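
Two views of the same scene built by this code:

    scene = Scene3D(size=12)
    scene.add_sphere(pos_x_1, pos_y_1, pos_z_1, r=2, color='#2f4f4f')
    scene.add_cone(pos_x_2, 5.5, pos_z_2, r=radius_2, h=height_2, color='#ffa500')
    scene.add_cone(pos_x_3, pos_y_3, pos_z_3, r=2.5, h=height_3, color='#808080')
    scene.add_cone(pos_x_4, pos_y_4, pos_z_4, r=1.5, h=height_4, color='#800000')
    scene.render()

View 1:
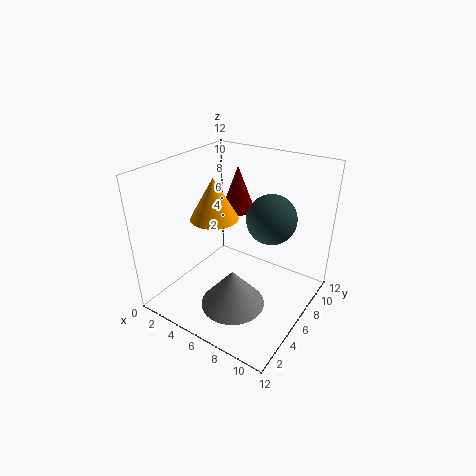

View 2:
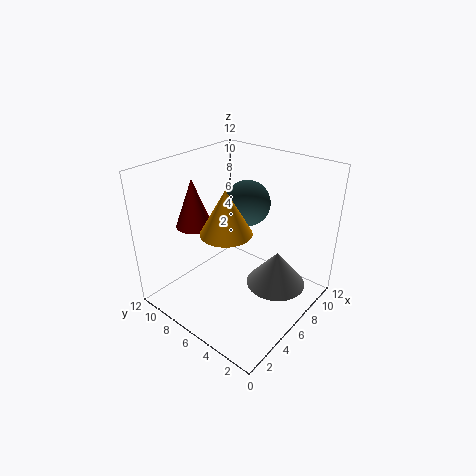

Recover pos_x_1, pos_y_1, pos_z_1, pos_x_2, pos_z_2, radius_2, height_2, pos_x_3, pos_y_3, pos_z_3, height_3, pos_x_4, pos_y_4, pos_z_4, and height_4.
pos_x_1 = 8.5; pos_y_1 = 7; pos_z_1 = 8; pos_x_2 = 4; pos_z_2 = 7.5; radius_2 = 2; height_2 = 3.5; pos_x_3 = 7.5; pos_y_3 = 3; pos_z_3 = 2; height_3 = 3; pos_x_4 = 4; pos_y_4 = 9; pos_z_4 = 7; height_4 = 4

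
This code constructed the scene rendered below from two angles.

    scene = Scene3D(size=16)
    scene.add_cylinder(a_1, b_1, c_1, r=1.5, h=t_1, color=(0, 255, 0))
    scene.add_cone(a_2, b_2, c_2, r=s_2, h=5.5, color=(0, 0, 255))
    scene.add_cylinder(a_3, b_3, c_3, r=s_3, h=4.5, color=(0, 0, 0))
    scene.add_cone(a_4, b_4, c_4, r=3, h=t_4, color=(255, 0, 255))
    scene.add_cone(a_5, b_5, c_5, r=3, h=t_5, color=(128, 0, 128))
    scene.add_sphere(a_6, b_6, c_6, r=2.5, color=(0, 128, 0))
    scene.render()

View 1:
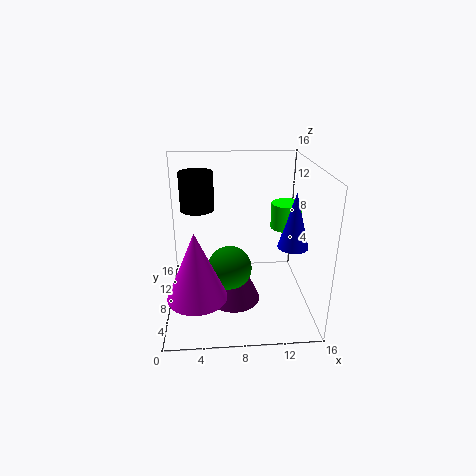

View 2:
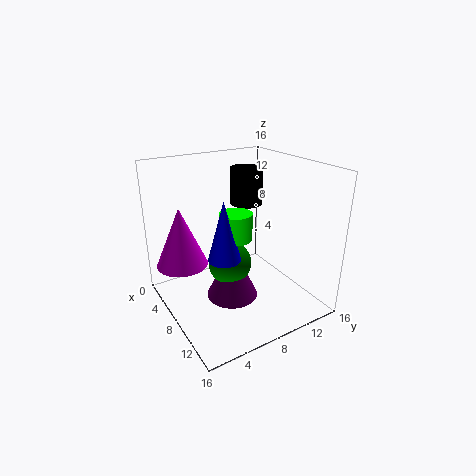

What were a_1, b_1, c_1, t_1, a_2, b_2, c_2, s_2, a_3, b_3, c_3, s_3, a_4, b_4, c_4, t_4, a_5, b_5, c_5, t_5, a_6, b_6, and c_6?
a_1 = 12.5, b_1 = 5, c_1 = 10.5, t_1 = 2.5, a_2 = 13, b_2 = 3.5, c_2 = 9, s_2 = 1.5, a_3 = 3.5, b_3 = 12, c_3 = 10, s_3 = 2, a_4 = 3.5, b_4 = 3, c_4 = 4, t_4 = 7, a_5 = 7.5, b_5 = 7.5, c_5 = 0.5, t_5 = 6.5, a_6 = 7, b_6 = 7.5, c_6 = 4.5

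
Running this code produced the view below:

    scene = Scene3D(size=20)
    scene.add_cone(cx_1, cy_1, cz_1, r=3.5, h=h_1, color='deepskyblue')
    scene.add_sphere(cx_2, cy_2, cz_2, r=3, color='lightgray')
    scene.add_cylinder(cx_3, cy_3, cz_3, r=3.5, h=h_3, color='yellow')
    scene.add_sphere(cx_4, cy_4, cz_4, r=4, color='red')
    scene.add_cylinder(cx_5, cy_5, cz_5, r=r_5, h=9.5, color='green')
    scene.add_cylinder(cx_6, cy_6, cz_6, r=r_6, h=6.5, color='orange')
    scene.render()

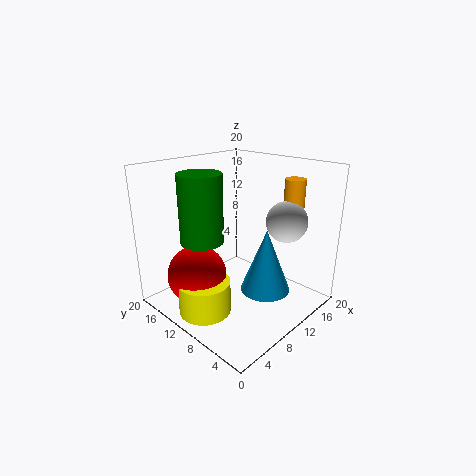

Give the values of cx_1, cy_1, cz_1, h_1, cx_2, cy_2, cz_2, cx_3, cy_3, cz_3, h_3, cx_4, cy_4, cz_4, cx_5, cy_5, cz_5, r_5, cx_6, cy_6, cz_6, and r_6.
cx_1 = 12, cy_1 = 6.5, cz_1 = 2.5, h_1 = 9, cx_2 = 16.5, cy_2 = 6.5, cz_2 = 11.5, cx_3 = 4, cy_3 = 10.5, cz_3 = 1, h_3 = 4.5, cx_4 = 4.5, cy_4 = 12.5, cz_4 = 5.5, cx_5 = 6.5, cy_5 = 13.5, cz_5 = 9.5, r_5 = 3, cx_6 = 18, cy_6 = 6.5, cz_6 = 11, r_6 = 1.5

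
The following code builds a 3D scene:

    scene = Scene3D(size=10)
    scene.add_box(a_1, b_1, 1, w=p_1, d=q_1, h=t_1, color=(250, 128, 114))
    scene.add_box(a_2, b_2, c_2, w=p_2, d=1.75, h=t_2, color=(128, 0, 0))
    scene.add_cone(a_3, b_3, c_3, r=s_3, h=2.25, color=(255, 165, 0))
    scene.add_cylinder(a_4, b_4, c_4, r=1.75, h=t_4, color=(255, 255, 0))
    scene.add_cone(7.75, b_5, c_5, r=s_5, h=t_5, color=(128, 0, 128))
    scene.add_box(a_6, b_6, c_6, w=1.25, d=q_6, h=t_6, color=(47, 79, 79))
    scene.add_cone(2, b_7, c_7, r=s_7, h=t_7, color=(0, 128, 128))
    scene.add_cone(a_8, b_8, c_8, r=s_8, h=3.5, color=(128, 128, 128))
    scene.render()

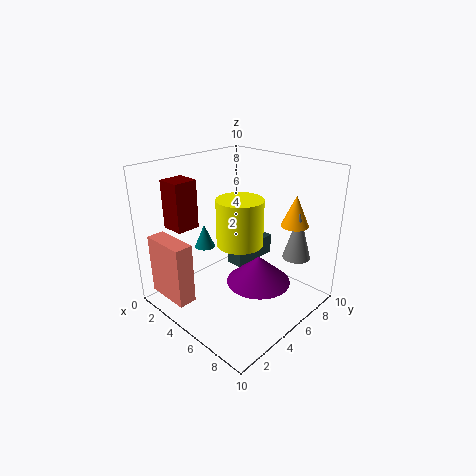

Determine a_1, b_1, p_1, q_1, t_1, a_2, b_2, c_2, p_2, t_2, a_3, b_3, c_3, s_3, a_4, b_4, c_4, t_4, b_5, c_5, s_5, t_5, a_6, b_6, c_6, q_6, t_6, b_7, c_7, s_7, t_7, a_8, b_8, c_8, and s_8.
a_1 = 0.75, b_1 = 0.5, p_1 = 3.25, q_1 = 1.25, t_1 = 4.25, a_2 = 0.25, b_2 = 2.25, c_2 = 5.25, p_2 = 1.75, t_2 = 3.5, a_3 = 7.25, b_3 = 8.5, c_3 = 5.5, s_3 = 1, a_4 = 4, b_4 = 6.25, c_4 = 3.75, t_4 = 3.5, b_5 = 4, c_5 = 3.25, s_5 = 2, t_5 = 1.75, a_6 = 3.75, b_6 = 5.25, c_6 = 2.5, q_6 = 3.5, t_6 = 1.5, b_7 = 4.5, c_7 = 3.5, s_7 = 0.75, t_7 = 1.75, a_8 = 7.75, b_8 = 8.25, c_8 = 3.25, s_8 = 1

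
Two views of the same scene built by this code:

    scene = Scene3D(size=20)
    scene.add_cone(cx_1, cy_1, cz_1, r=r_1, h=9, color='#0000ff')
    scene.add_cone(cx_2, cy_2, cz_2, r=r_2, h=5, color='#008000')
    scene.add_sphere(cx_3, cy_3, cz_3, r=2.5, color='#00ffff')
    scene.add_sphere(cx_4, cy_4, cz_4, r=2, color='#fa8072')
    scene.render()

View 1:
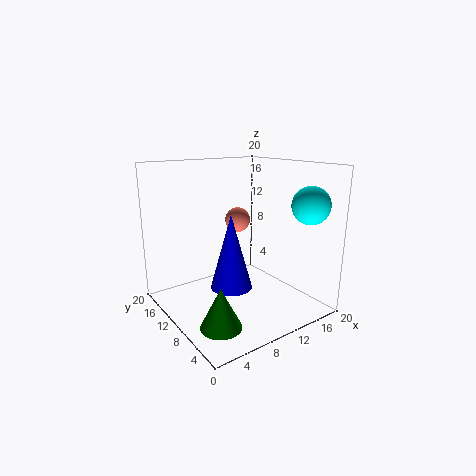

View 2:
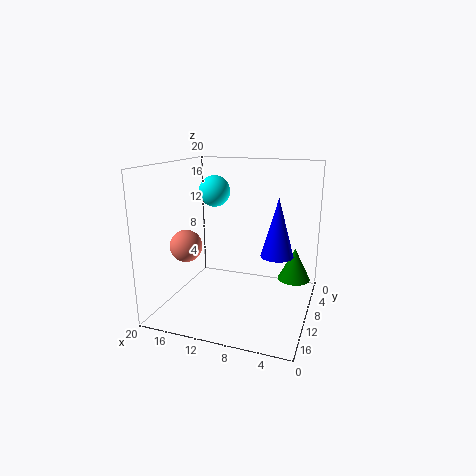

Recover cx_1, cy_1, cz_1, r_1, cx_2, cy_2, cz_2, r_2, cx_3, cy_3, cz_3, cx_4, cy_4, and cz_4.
cx_1 = 5.5; cy_1 = 5; cz_1 = 6; r_1 = 2.5; cx_2 = 3; cy_2 = 3.5; cz_2 = 2; r_2 = 2.5; cx_3 = 16.5; cy_3 = 3; cz_3 = 15; cx_4 = 14.5; cy_4 = 16.5; cz_4 = 10.5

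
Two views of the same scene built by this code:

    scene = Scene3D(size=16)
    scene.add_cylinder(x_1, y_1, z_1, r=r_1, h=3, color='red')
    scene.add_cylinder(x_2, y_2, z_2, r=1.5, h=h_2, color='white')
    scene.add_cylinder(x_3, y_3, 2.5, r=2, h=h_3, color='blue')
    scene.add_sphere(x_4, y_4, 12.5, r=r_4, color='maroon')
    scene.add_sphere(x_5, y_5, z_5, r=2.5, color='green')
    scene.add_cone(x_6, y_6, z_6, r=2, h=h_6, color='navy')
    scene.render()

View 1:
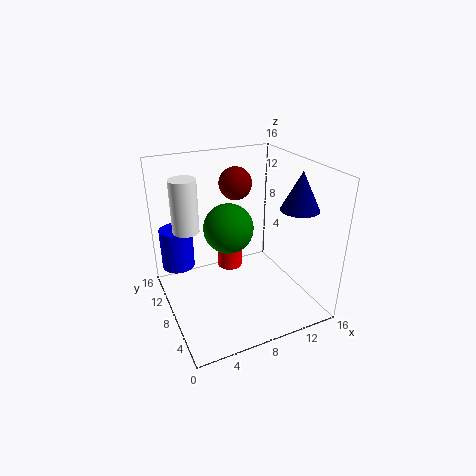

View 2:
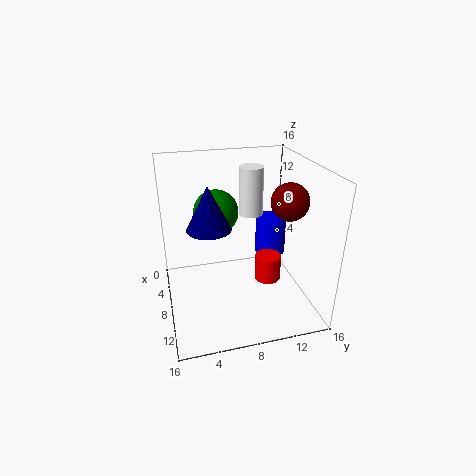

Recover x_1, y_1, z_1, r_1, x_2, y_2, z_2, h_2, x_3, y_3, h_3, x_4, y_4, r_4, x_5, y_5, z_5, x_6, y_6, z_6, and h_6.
x_1 = 8.5; y_1 = 11.5; z_1 = 2.5; r_1 = 1.5; x_2 = 3; y_2 = 11; z_2 = 8.5; h_2 = 6; x_3 = 2.5; y_3 = 14; h_3 = 5; x_4 = 10; y_4 = 13; r_4 = 2; x_5 = 6; y_5 = 6; z_5 = 10.5; x_6 = 13; y_6 = 4; z_6 = 12; h_6 = 4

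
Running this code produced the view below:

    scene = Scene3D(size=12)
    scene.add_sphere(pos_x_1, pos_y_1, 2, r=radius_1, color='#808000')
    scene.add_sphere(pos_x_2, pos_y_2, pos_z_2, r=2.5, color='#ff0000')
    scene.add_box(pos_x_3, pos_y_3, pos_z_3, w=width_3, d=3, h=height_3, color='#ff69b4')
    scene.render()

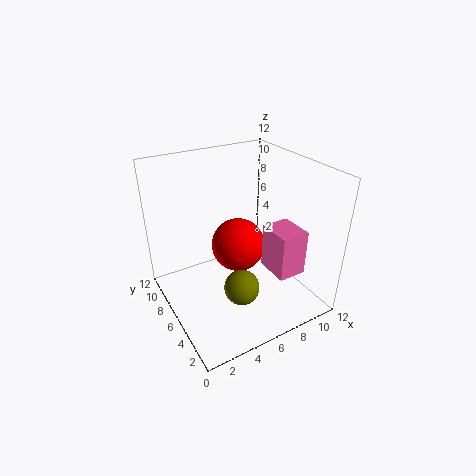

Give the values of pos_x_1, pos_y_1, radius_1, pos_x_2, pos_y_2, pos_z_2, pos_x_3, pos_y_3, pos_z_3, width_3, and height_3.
pos_x_1 = 5.5, pos_y_1 = 4.5, radius_1 = 1.5, pos_x_2 = 7.5, pos_y_2 = 8.5, pos_z_2 = 3.5, pos_x_3 = 8.5, pos_y_3 = 3, pos_z_3 = 2.5, width_3 = 2.5, height_3 = 4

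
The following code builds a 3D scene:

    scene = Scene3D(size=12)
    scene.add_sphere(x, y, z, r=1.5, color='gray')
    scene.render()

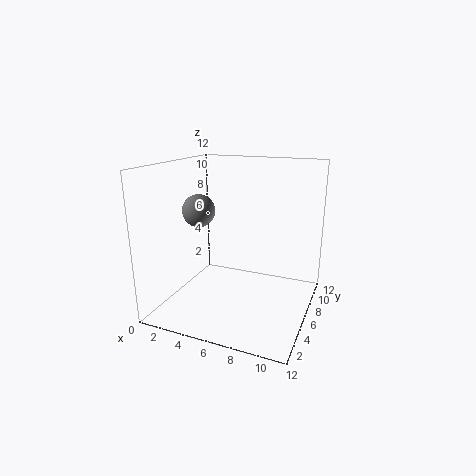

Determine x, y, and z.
x = 1.5; y = 7.5; z = 7.5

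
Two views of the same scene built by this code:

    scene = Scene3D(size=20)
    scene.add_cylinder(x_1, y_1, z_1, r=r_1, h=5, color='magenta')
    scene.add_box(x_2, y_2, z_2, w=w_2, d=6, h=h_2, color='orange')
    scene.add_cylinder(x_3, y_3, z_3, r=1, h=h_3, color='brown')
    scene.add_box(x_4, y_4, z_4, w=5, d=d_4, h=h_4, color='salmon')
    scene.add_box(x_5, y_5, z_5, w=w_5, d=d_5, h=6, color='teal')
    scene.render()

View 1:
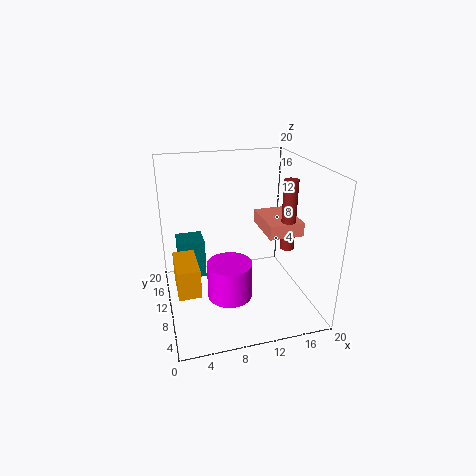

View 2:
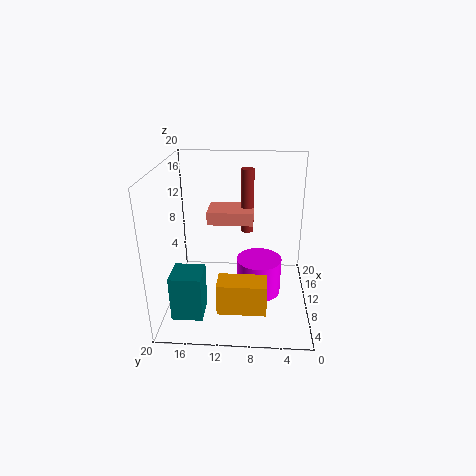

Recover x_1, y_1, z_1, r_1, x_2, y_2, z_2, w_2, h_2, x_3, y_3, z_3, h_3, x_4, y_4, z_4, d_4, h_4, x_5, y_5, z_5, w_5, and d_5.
x_1 = 8; y_1 = 7; z_1 = 3; r_1 = 3; x_2 = 1; y_2 = 6; z_2 = 4; w_2 = 3; h_2 = 4; x_3 = 17; y_3 = 9; z_3 = 8; h_3 = 10; x_4 = 14; y_4 = 8; z_4 = 10; d_4 = 7; h_4 = 2; x_5 = 2; y_5 = 14; z_5 = 2; w_5 = 4; d_5 = 4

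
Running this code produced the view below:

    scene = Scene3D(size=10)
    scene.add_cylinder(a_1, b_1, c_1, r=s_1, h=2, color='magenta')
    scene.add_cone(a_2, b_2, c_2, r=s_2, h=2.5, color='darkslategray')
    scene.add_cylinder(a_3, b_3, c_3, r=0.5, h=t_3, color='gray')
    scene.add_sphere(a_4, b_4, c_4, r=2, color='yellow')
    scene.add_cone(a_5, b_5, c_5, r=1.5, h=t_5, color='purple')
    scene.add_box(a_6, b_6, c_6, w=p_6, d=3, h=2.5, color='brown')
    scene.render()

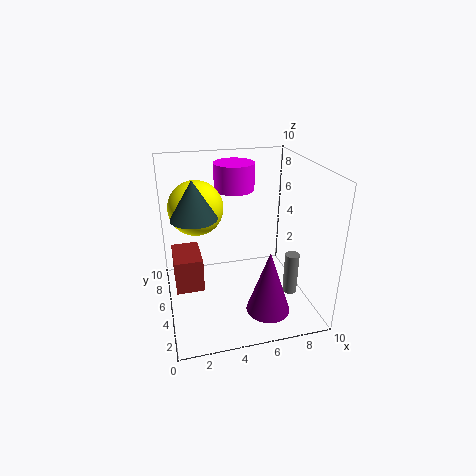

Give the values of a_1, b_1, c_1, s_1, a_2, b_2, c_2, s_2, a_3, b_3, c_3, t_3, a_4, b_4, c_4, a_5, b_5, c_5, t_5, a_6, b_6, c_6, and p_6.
a_1 = 5.5; b_1 = 8; c_1 = 7.5; s_1 = 1.5; a_2 = 2; b_2 = 4.5; c_2 = 7; s_2 = 1.5; a_3 = 8.5; b_3 = 3.5; c_3 = 1; t_3 = 3; a_4 = 2.5; b_4 = 7.5; c_4 = 6.5; a_5 = 6.5; b_5 = 2.5; c_5 = 0.5; t_5 = 4.5; a_6 = 0.5; b_6 = 5; c_6 = 1; p_6 = 2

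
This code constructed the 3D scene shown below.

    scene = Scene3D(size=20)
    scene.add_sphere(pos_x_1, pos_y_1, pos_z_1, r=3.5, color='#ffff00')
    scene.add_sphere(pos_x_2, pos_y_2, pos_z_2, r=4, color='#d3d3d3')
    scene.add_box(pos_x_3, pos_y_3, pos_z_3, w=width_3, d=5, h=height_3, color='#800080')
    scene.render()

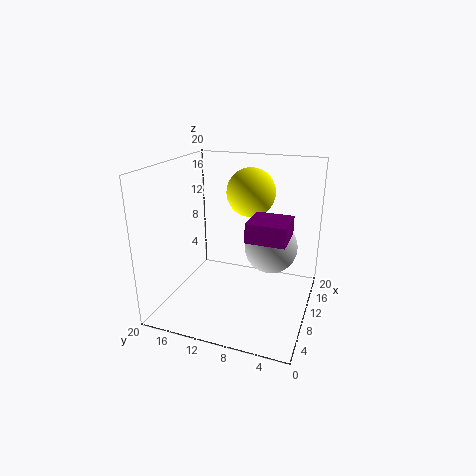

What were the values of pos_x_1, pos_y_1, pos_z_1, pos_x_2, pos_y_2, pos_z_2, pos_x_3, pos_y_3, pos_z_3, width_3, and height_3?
pos_x_1 = 14, pos_y_1 = 9.5, pos_z_1 = 15.5, pos_x_2 = 15, pos_y_2 = 6.5, pos_z_2 = 7, pos_x_3 = 5.5, pos_y_3 = 2.5, pos_z_3 = 11.5, width_3 = 5, height_3 = 2.5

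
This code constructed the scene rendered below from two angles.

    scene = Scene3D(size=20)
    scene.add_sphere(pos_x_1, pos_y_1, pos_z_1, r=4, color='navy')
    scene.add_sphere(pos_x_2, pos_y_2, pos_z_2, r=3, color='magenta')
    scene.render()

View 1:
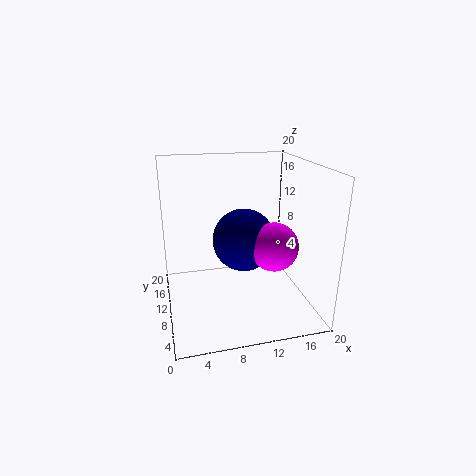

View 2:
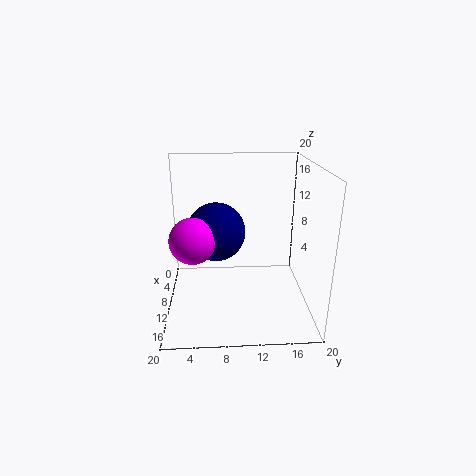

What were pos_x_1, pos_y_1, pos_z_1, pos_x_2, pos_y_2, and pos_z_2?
pos_x_1 = 10, pos_y_1 = 7, pos_z_1 = 11, pos_x_2 = 13, pos_y_2 = 4, pos_z_2 = 11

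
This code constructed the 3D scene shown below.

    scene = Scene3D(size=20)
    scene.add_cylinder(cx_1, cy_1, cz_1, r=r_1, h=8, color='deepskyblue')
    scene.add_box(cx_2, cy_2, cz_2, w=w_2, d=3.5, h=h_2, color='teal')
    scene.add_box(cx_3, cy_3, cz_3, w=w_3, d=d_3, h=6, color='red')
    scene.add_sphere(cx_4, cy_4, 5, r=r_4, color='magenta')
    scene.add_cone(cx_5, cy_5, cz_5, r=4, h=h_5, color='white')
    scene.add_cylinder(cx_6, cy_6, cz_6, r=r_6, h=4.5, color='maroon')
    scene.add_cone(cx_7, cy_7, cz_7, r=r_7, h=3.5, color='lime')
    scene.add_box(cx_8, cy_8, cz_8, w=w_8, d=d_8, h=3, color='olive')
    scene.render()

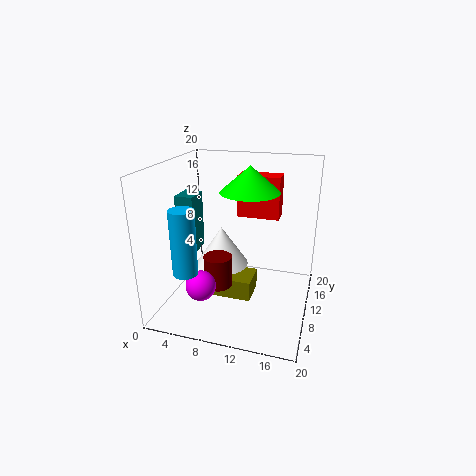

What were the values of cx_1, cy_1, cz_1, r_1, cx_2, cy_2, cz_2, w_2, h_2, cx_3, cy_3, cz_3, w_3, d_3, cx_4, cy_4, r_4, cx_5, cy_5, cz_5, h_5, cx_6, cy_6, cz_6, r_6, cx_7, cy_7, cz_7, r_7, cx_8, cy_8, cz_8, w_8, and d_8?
cx_1 = 6, cy_1 = 1.5, cz_1 = 8.5, r_1 = 1.5, cx_2 = 2, cy_2 = 7.5, cz_2 = 8, w_2 = 2.5, h_2 = 8, cx_3 = 9, cy_3 = 13, cz_3 = 12, w_3 = 6, d_3 = 3, cx_4 = 6.5, cy_4 = 4.5, r_4 = 2, cx_5 = 6.5, cy_5 = 13, cz_5 = 4, h_5 = 6, cx_6 = 7.5, cy_6 = 8.5, cz_6 = 3, r_6 = 2, cx_7 = 11.5, cy_7 = 10.5, cz_7 = 16.5, r_7 = 4, cx_8 = 5, cy_8 = 9, cz_8 = 0.5, w_8 = 7, d_8 = 4.5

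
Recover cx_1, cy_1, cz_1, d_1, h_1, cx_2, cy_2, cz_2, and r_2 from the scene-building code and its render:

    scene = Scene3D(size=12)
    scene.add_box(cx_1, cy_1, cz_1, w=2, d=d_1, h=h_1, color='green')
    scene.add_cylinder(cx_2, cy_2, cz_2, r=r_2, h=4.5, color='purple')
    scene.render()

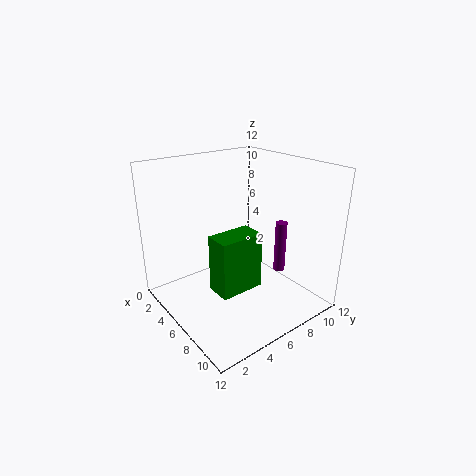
cx_1 = 7
cy_1 = 2.5
cz_1 = 3
d_1 = 3.5
h_1 = 4.5
cx_2 = 7.5
cy_2 = 9.5
cz_2 = 2.5
r_2 = 0.5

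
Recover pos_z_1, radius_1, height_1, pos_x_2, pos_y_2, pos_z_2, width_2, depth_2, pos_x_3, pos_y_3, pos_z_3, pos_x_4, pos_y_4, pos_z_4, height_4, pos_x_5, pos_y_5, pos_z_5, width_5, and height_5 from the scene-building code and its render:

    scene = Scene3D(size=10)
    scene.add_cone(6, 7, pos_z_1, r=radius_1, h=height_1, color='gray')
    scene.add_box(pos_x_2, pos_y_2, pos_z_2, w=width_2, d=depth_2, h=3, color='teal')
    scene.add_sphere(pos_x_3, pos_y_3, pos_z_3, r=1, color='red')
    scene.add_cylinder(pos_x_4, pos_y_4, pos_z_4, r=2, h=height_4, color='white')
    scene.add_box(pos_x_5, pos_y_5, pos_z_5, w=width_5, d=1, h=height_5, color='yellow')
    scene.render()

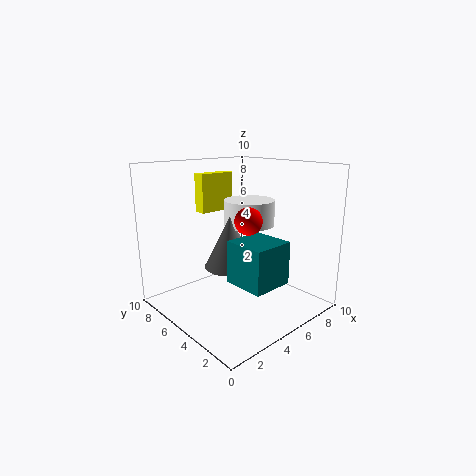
pos_z_1 = 2, radius_1 = 2, height_1 = 4, pos_x_2 = 4, pos_y_2 = 2, pos_z_2 = 2, width_2 = 3, depth_2 = 3, pos_x_3 = 6, pos_y_3 = 5, pos_z_3 = 6, pos_x_4 = 8, pos_y_4 = 7, pos_z_4 = 5, height_4 = 2, pos_x_5 = 5, pos_y_5 = 9, pos_z_5 = 6, width_5 = 3, height_5 = 3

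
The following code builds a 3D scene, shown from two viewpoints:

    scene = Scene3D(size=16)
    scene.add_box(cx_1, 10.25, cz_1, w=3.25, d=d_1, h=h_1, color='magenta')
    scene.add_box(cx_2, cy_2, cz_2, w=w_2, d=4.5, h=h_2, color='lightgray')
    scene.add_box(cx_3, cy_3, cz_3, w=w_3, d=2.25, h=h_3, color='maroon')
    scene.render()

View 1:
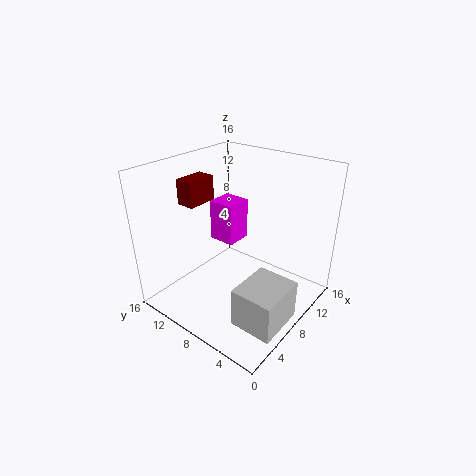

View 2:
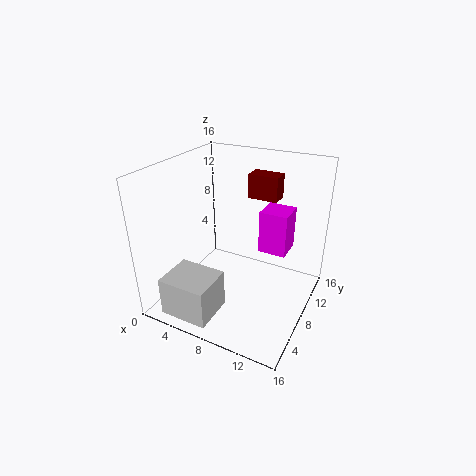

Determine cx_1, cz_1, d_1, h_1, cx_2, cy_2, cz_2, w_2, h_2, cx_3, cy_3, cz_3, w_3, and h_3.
cx_1 = 9.5
cz_1 = 5.5
d_1 = 3.25
h_1 = 5
cx_2 = 2.75
cy_2 = 0.25
cz_2 = 1.25
w_2 = 5.25
h_2 = 4.25
cx_3 = 6.5
cy_3 = 13.5
cz_3 = 10.5
w_3 = 3.75
h_3 = 3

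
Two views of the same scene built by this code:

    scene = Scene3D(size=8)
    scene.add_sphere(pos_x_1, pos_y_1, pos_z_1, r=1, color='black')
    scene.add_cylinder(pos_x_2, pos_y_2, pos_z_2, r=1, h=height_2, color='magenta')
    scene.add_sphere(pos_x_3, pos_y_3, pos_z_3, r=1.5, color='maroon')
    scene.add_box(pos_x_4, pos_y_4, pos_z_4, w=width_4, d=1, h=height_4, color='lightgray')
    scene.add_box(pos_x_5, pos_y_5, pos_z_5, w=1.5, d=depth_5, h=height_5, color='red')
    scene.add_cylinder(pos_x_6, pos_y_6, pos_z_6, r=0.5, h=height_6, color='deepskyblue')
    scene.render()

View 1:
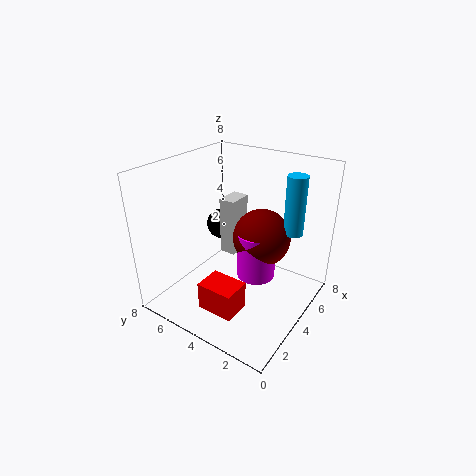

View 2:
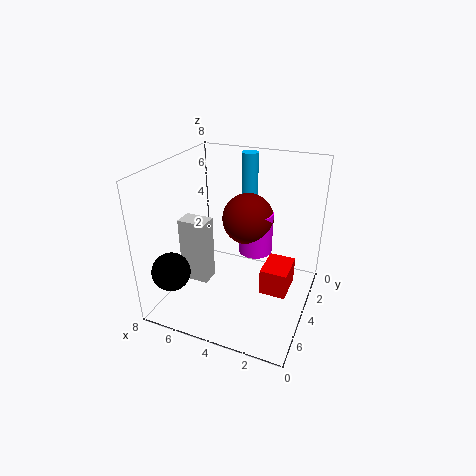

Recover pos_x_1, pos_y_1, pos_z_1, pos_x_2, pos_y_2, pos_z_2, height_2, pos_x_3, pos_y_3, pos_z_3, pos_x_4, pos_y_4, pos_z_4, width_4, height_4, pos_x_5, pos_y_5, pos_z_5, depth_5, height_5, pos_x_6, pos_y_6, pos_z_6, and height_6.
pos_x_1 = 6.5
pos_y_1 = 7
pos_z_1 = 3
pos_x_2 = 3.5
pos_y_2 = 2.5
pos_z_2 = 2.5
height_2 = 2.5
pos_x_3 = 4
pos_y_3 = 2.5
pos_z_3 = 4.5
pos_x_4 = 5
pos_y_4 = 5
pos_z_4 = 2
width_4 = 1.5
height_4 = 3.5
pos_x_5 = 1
pos_y_5 = 2.5
pos_z_5 = 1
depth_5 = 2
height_5 = 1.5
pos_x_6 = 4.5
pos_y_6 = 1
pos_z_6 = 5
height_6 = 3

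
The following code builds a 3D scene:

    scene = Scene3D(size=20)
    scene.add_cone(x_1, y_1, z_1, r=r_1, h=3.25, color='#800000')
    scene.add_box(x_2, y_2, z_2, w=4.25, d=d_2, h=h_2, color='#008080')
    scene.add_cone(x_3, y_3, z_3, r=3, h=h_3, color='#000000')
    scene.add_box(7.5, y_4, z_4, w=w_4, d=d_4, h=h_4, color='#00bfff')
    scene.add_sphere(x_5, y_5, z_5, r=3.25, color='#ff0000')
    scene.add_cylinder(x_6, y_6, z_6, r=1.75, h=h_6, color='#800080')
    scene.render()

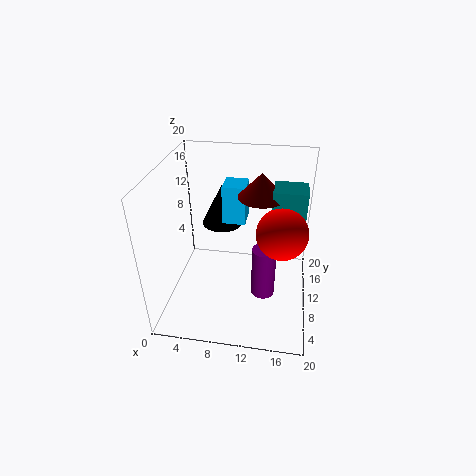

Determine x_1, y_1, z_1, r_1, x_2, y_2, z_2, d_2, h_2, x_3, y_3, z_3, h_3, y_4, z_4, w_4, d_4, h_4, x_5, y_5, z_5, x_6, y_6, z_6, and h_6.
x_1 = 13, y_1 = 10, z_1 = 16.5, r_1 = 3, x_2 = 14.5, y_2 = 8.25, z_2 = 12, d_2 = 3.75, h_2 = 6, x_3 = 7, y_3 = 14, z_3 = 10, h_3 = 6, y_4 = 11.5, z_4 = 11.25, w_4 = 3.25, d_4 = 3.5, h_4 = 5.5, x_5 = 16, y_5 = 7.25, z_5 = 13, x_6 = 13.75, y_6 = 10.25, z_6 = 0.5, h_6 = 7.75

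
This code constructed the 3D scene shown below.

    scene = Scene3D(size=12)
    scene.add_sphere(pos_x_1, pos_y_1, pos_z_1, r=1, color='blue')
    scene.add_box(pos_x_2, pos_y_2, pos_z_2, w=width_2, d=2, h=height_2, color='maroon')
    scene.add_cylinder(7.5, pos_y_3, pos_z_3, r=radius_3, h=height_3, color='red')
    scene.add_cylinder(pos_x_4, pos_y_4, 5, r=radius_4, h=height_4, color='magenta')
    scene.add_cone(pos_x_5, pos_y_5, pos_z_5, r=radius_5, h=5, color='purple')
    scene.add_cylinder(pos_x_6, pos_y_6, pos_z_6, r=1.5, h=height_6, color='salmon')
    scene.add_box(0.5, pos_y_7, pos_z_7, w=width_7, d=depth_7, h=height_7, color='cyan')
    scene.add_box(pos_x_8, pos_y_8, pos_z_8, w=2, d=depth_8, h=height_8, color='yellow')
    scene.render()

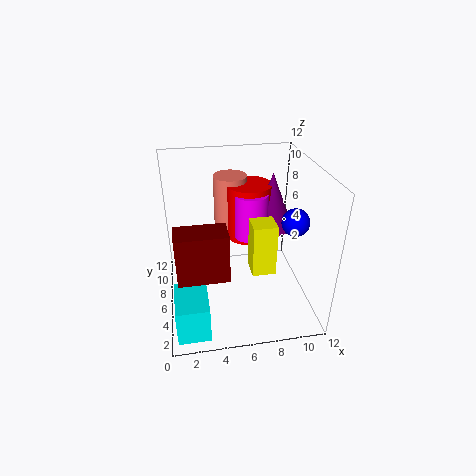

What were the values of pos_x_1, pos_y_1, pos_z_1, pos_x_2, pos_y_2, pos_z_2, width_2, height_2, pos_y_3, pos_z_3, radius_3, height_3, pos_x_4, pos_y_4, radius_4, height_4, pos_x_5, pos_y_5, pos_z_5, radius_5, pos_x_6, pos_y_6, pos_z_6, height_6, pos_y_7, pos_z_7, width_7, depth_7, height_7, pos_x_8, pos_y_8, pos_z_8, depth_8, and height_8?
pos_x_1 = 9.5
pos_y_1 = 2.5
pos_z_1 = 9
pos_x_2 = 1
pos_y_2 = 0.5
pos_z_2 = 6
width_2 = 3.5
height_2 = 3.5
pos_y_3 = 9
pos_z_3 = 4.5
radius_3 = 2
height_3 = 5
pos_x_4 = 7.5
pos_y_4 = 8
radius_4 = 1.5
height_4 = 4
pos_x_5 = 9.5
pos_y_5 = 8.5
pos_z_5 = 5.5
radius_5 = 2
pos_x_6 = 6
pos_y_6 = 10
pos_z_6 = 4.5
height_6 = 5.5
pos_y_7 = 0.5
pos_z_7 = 0.5
width_7 = 2.5
depth_7 = 3.5
height_7 = 3
pos_x_8 = 7
pos_y_8 = 4.5
pos_z_8 = 3
depth_8 = 2
height_8 = 4.5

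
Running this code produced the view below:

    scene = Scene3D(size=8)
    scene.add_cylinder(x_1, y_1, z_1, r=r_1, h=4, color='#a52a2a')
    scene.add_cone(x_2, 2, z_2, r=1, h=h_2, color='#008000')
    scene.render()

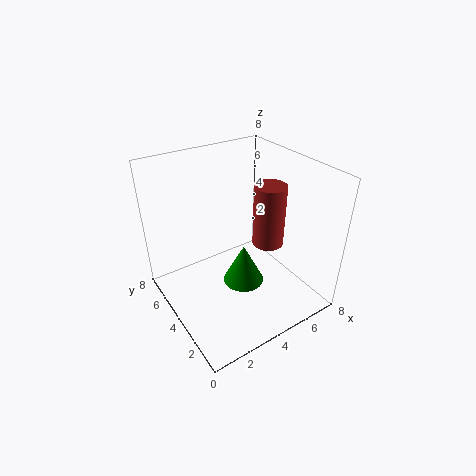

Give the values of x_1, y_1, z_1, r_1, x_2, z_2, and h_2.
x_1 = 7; y_1 = 5; z_1 = 2; r_1 = 1; x_2 = 3; z_2 = 3; h_2 = 2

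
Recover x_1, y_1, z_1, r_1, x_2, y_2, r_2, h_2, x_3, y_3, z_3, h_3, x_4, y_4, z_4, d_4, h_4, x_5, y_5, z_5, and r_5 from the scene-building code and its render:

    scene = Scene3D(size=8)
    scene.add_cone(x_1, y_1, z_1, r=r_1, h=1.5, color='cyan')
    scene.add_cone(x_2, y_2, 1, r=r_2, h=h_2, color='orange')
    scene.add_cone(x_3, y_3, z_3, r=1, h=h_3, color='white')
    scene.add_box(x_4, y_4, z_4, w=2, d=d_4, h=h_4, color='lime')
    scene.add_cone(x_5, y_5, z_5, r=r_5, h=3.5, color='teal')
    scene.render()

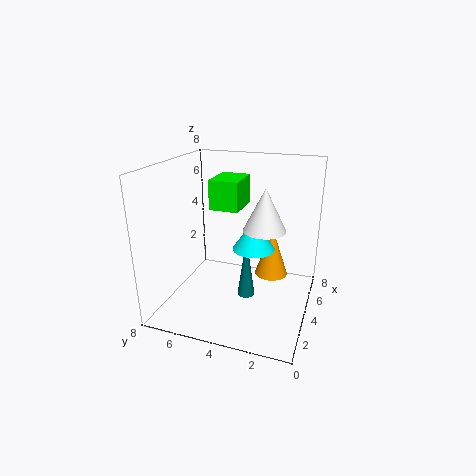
x_1 = 2
y_1 = 2.5
z_1 = 4.5
r_1 = 1
x_2 = 6
y_2 = 2.5
r_2 = 1
h_2 = 3
x_3 = 2
y_3 = 2
z_3 = 5.5
h_3 = 2
x_4 = 2.5
y_4 = 3.5
z_4 = 6
d_4 = 1.5
h_4 = 1.5
x_5 = 4
y_5 = 3.5
z_5 = 0.5
r_5 = 0.5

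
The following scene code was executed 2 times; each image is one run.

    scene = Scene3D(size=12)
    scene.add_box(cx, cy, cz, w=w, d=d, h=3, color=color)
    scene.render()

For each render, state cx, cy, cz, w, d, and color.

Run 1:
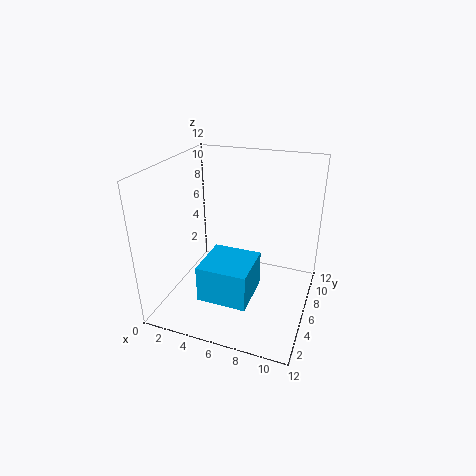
cx = 4; cy = 2; cz = 2; w = 4; d = 4; color = 'deepskyblue'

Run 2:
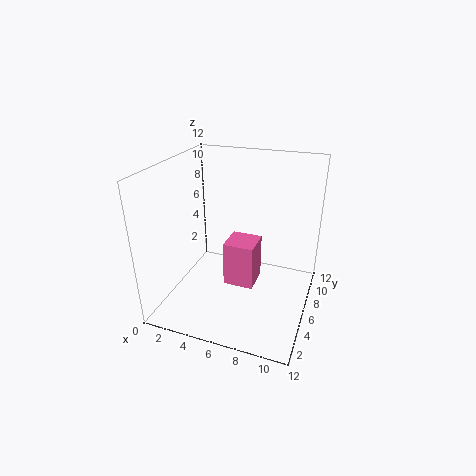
cx = 7; cy = 0.5; cz = 5.5; w = 2; d = 2; color = 'hotpink'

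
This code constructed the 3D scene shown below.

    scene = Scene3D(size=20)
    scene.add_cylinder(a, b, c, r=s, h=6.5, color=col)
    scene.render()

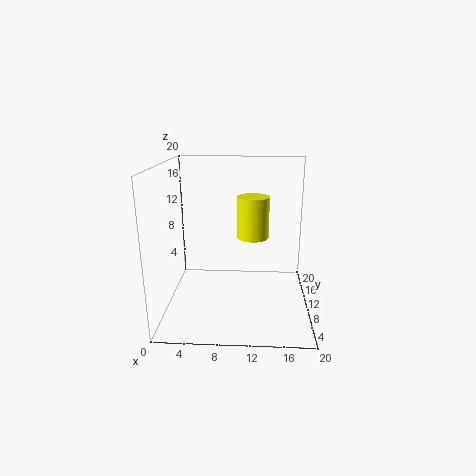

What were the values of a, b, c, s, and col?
a = 12, b = 16, c = 8, s = 2.5, col = 'yellow'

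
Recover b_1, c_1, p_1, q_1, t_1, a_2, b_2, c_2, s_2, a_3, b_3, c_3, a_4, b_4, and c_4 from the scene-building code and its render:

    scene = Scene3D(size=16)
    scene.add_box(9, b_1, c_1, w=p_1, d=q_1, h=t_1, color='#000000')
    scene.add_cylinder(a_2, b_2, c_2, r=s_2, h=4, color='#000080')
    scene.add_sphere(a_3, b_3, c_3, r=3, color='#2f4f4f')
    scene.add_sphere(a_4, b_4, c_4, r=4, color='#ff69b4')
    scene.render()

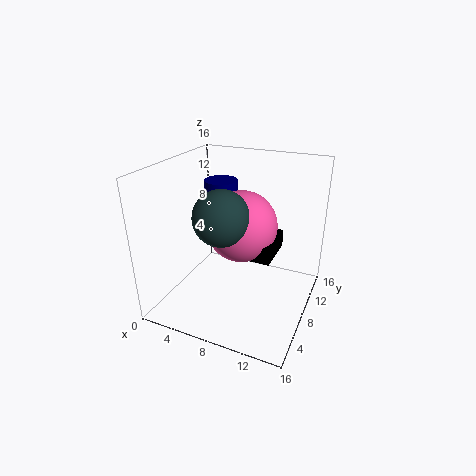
b_1 = 7
c_1 = 6
p_1 = 3
q_1 = 5
t_1 = 2
a_2 = 4
b_2 = 12
c_2 = 9
s_2 = 2
a_3 = 7
b_3 = 6
c_3 = 11
a_4 = 8
b_4 = 9
c_4 = 9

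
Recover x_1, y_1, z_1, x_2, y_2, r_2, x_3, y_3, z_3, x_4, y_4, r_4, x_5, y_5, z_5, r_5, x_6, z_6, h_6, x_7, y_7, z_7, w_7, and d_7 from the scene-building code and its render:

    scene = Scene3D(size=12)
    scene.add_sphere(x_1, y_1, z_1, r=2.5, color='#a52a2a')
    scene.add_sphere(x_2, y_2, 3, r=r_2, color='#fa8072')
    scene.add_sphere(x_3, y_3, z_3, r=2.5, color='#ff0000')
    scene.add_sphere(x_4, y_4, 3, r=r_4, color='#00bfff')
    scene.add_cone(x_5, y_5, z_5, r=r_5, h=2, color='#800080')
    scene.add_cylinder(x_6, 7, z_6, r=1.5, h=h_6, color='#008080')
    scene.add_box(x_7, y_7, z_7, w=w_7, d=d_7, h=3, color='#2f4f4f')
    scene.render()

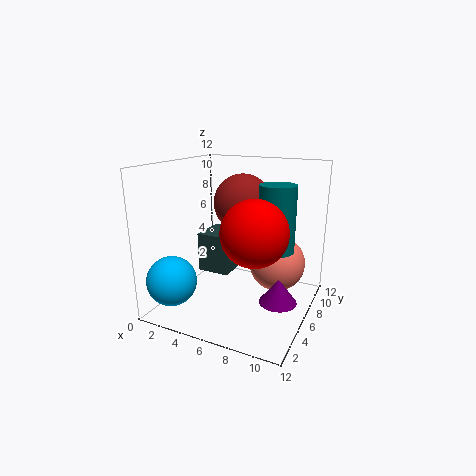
x_1 = 5.5; y_1 = 8; z_1 = 8.5; x_2 = 8.5; y_2 = 9; r_2 = 2.5; x_3 = 8.5; y_3 = 3.5; z_3 = 7.5; x_4 = 2; y_4 = 2; r_4 = 2; x_5 = 10; y_5 = 5; z_5 = 1.5; r_5 = 1.5; x_6 = 9; z_6 = 5; h_6 = 5.5; x_7 = 4; y_7 = 3; z_7 = 4; w_7 = 2.5; d_7 = 3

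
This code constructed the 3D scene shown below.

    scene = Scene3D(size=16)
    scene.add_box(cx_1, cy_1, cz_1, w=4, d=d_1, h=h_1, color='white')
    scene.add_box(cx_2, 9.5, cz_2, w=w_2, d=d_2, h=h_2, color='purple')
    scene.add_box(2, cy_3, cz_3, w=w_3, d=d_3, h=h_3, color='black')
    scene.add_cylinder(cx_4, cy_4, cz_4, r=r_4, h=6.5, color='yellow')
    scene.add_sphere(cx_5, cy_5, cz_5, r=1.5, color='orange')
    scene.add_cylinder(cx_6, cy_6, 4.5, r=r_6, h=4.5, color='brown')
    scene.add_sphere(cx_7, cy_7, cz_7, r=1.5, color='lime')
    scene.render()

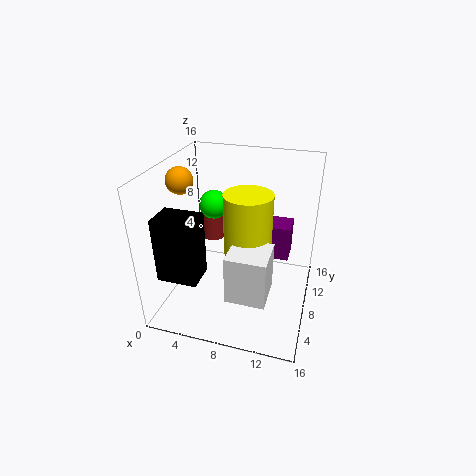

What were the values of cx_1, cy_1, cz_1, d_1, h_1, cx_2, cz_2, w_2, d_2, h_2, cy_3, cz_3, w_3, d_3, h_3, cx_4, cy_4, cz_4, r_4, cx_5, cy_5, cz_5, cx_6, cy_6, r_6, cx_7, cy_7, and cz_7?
cx_1 = 8.5; cy_1 = 1.5; cz_1 = 4.5; d_1 = 4; h_1 = 5; cx_2 = 10.5; cz_2 = 5; w_2 = 3; d_2 = 3; h_2 = 4; cy_3 = 0.5; cz_3 = 6.5; w_3 = 4; d_3 = 3; h_3 = 6.5; cx_4 = 9.5; cy_4 = 6.5; cz_4 = 7.5; r_4 = 2.5; cx_5 = 1.5; cy_5 = 8; cz_5 = 14; cx_6 = 3; cy_6 = 13.5; r_6 = 1.5; cx_7 = 5.5; cy_7 = 7.5; cz_7 = 12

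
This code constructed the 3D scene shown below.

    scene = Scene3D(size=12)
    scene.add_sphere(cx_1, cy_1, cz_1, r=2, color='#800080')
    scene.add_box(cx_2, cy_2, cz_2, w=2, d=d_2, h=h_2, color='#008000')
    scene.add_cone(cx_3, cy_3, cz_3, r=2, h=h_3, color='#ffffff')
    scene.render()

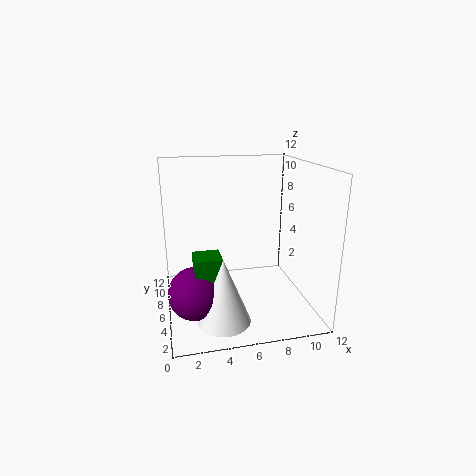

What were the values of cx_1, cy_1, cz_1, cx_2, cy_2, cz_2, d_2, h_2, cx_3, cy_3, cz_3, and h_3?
cx_1 = 2, cy_1 = 3, cz_1 = 3, cx_2 = 2, cy_2 = 2, cz_2 = 4, d_2 = 2, h_2 = 2, cx_3 = 4, cy_3 = 2, cz_3 = 1, h_3 = 5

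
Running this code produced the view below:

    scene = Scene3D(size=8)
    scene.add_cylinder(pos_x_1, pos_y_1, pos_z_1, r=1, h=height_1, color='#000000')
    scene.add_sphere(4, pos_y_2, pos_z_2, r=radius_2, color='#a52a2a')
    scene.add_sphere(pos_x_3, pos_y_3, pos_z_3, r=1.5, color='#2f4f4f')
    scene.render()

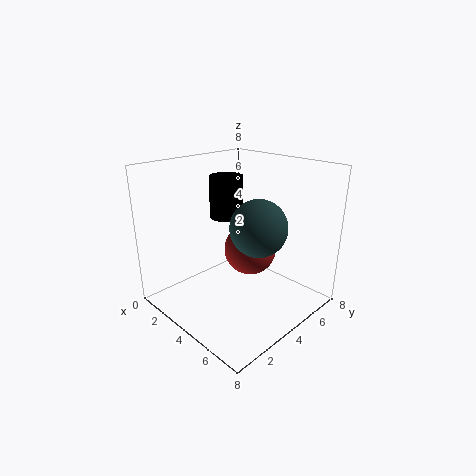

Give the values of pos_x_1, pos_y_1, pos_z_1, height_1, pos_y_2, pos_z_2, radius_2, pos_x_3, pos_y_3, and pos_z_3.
pos_x_1 = 2, pos_y_1 = 5, pos_z_1 = 4.5, height_1 = 2.5, pos_y_2 = 5, pos_z_2 = 3, radius_2 = 1.5, pos_x_3 = 5.5, pos_y_3 = 4, pos_z_3 = 5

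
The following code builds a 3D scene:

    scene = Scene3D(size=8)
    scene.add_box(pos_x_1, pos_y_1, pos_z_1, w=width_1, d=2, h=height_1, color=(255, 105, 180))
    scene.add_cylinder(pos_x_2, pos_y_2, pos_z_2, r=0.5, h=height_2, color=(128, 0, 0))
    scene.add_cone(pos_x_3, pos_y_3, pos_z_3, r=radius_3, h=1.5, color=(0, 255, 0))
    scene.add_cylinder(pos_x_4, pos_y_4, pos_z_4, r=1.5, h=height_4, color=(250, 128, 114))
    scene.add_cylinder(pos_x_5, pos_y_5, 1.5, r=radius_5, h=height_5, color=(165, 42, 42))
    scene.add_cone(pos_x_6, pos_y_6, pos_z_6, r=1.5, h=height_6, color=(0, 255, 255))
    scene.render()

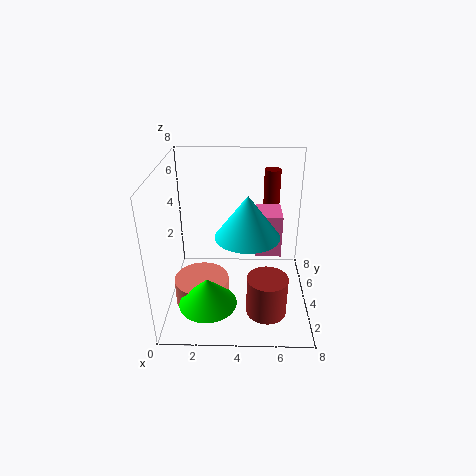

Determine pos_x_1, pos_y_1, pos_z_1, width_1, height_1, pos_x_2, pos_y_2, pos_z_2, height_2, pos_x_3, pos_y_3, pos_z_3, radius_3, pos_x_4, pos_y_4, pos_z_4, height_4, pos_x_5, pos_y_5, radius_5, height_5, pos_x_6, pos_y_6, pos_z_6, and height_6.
pos_x_1 = 5, pos_y_1 = 4.5, pos_z_1 = 2.5, width_1 = 1.5, height_1 = 2.5, pos_x_2 = 6, pos_y_2 = 7, pos_z_2 = 4, height_2 = 3, pos_x_3 = 2.5, pos_y_3 = 1.5, pos_z_3 = 1.5, radius_3 = 1.5, pos_x_4 = 2, pos_y_4 = 3, pos_z_4 = 0.5, height_4 = 1.5, pos_x_5 = 5.5, pos_y_5 = 1, radius_5 = 1, height_5 = 2, pos_x_6 = 4.5, pos_y_6 = 1.5, pos_z_6 = 5.5, height_6 = 2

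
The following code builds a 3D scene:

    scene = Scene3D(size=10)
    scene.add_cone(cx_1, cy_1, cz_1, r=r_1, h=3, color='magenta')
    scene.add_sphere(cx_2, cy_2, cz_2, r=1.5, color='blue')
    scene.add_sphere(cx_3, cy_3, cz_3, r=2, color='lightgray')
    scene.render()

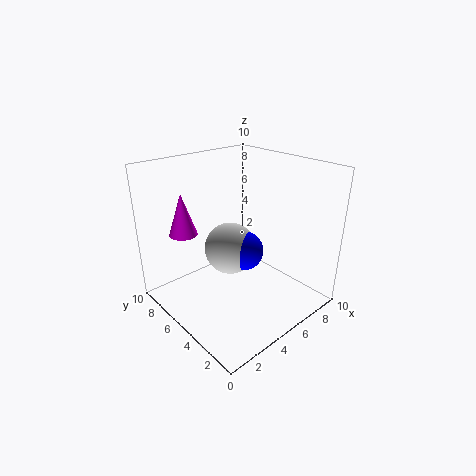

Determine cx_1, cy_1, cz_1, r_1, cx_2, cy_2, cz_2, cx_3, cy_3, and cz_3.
cx_1 = 2.5
cy_1 = 8
cz_1 = 5
r_1 = 1
cx_2 = 6.5
cy_2 = 6
cz_2 = 3
cx_3 = 6
cy_3 = 7
cz_3 = 3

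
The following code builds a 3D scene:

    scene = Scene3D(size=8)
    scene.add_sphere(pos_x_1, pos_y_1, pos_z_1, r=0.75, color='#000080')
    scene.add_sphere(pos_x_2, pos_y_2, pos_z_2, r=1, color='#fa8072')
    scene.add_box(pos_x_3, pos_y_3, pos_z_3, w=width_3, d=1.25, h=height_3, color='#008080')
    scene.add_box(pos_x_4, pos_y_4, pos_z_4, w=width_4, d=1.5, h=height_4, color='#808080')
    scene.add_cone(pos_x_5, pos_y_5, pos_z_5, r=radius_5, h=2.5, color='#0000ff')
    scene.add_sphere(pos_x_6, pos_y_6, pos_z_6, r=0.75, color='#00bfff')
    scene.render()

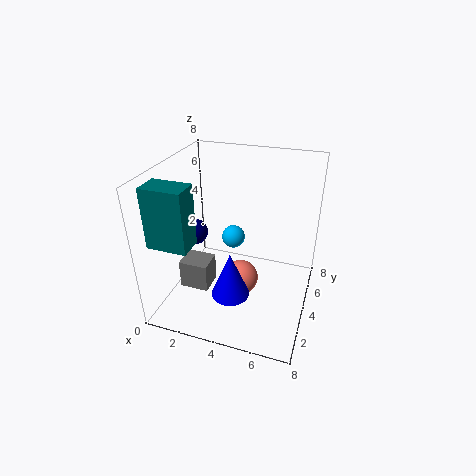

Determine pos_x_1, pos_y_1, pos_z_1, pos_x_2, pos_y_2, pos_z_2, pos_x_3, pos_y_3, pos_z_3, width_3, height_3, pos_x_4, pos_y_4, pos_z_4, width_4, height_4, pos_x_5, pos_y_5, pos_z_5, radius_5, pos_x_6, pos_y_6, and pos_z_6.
pos_x_1 = 1.25; pos_y_1 = 4.25; pos_z_1 = 3.75; pos_x_2 = 4.25; pos_y_2 = 3.75; pos_z_2 = 1.5; pos_x_3 = 0.75; pos_y_3 = 0.25; pos_z_3 = 5; width_3 = 2; height_3 = 3; pos_x_4 = 0.5; pos_y_4 = 3.25; pos_z_4 = 0.25; width_4 = 1.75; height_4 = 1.75; pos_x_5 = 4.25; pos_y_5 = 2; pos_z_5 = 1.75; radius_5 = 1; pos_x_6 = 2.75; pos_y_6 = 6.75; pos_z_6 = 2.25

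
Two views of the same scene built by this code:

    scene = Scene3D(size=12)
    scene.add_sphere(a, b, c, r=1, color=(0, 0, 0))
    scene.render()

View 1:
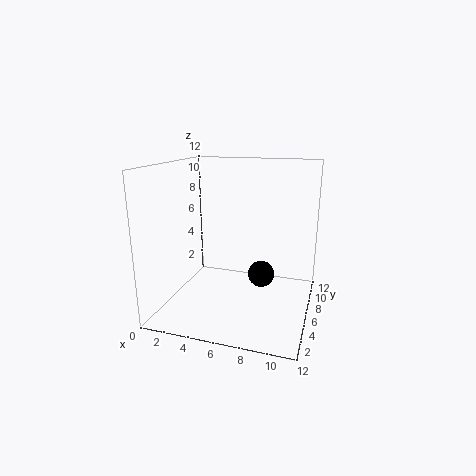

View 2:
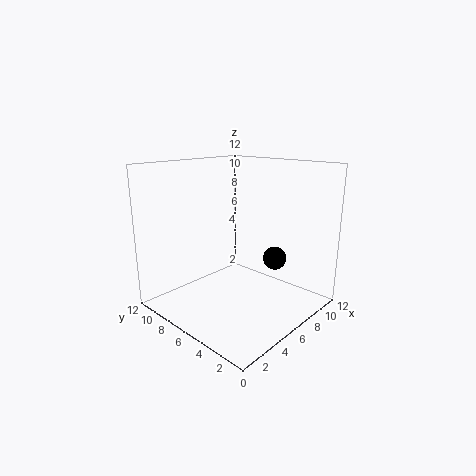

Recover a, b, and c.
a = 8.5
b = 4
c = 4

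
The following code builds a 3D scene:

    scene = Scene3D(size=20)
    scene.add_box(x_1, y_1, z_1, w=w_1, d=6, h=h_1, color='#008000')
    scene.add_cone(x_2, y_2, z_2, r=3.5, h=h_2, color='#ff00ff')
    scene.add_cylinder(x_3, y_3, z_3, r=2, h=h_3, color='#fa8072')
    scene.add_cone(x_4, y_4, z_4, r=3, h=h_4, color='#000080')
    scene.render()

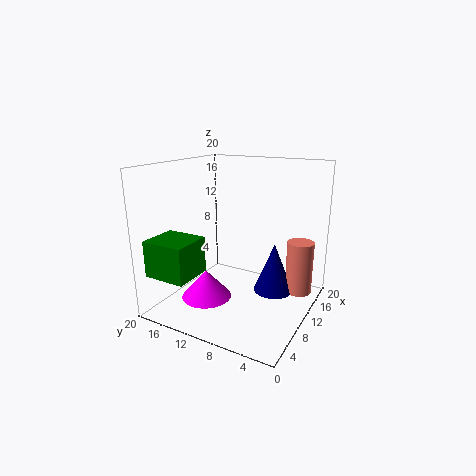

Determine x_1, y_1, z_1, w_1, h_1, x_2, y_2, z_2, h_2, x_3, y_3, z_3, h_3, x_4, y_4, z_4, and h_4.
x_1 = 1.5; y_1 = 13.5; z_1 = 5.5; w_1 = 5.5; h_1 = 5; x_2 = 7; y_2 = 13.5; z_2 = 1.5; h_2 = 4; x_3 = 16.5; y_3 = 3; z_3 = 0.5; h_3 = 8; x_4 = 15; y_4 = 6.5; z_4 = 0.5; h_4 = 7.5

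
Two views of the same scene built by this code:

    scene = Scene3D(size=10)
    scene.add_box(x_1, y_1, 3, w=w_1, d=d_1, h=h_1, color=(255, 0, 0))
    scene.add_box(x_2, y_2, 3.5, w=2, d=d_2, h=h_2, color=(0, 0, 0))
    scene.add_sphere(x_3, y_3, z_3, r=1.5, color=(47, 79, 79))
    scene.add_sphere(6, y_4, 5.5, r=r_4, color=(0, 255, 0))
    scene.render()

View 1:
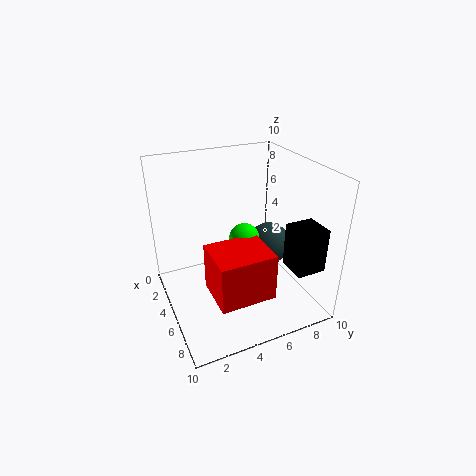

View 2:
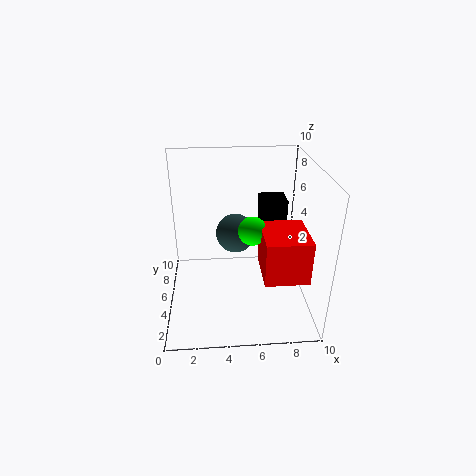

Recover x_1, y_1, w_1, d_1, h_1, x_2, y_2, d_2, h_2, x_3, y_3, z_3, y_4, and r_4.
x_1 = 6.5
y_1 = 2
w_1 = 3
d_1 = 3.5
h_1 = 3
x_2 = 7
y_2 = 7.5
d_2 = 2
h_2 = 3
x_3 = 5
y_3 = 7.5
z_3 = 4
y_4 = 5
r_4 = 1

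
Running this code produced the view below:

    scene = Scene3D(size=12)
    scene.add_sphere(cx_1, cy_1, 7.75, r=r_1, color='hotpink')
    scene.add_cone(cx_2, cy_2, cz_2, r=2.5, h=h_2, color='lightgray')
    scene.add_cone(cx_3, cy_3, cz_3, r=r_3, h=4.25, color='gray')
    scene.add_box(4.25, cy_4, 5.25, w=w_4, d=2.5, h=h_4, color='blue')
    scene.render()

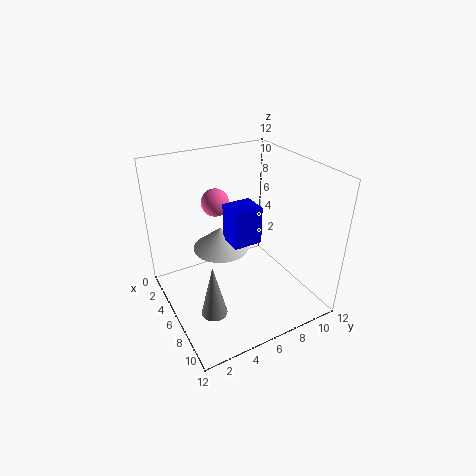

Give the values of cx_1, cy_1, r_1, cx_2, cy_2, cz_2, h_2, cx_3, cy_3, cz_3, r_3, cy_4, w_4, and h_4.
cx_1 = 2.25; cy_1 = 5.75; r_1 = 1.25; cx_2 = 3.75; cy_2 = 5.5; cz_2 = 4; h_2 = 2; cx_3 = 9; cy_3 = 2.25; cz_3 = 2; r_3 = 1; cy_4 = 5.5; w_4 = 2.25; h_4 = 3.25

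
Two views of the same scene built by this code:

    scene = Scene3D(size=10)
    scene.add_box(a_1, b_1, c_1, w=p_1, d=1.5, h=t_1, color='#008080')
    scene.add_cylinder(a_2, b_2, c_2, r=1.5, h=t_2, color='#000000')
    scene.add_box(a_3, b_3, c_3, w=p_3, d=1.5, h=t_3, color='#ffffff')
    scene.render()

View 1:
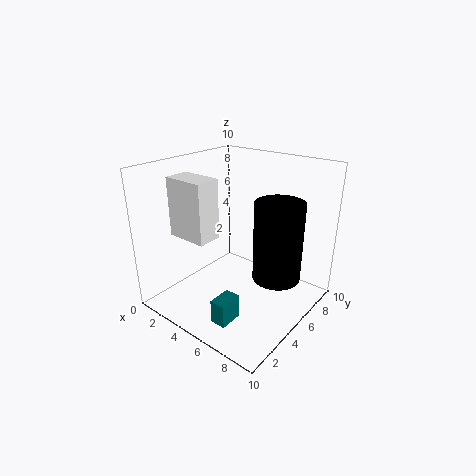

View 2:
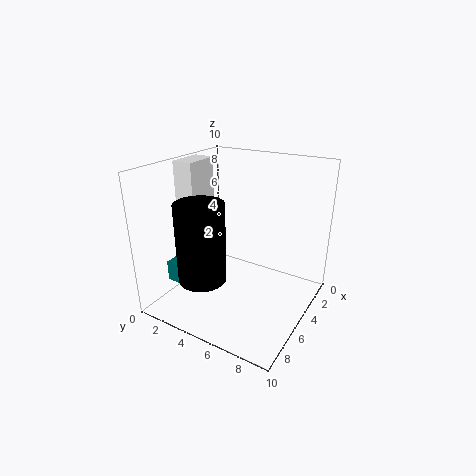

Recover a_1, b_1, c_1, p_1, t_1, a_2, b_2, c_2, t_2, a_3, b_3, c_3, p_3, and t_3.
a_1 = 6.5, b_1 = 0.5, c_1 = 1.5, p_1 = 1, t_1 = 1.5, a_2 = 8.5, b_2 = 4.5, c_2 = 3.5, t_2 = 5, a_3 = 3.5, b_3 = 0.5, c_3 = 6.5, p_3 = 2.5, t_3 = 3.5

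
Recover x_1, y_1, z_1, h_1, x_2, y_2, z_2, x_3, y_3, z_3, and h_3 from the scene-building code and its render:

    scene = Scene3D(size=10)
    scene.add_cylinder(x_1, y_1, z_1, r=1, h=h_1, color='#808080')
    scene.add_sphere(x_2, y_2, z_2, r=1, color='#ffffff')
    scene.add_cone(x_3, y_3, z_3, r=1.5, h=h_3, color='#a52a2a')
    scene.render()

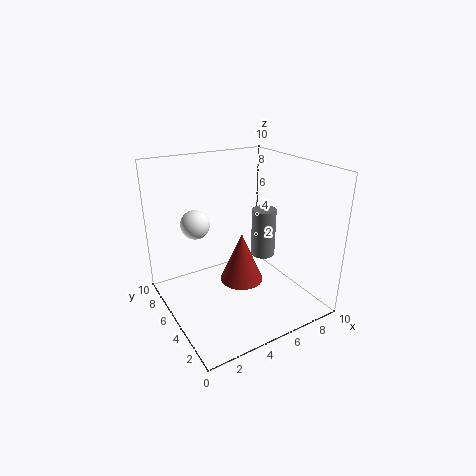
x_1 = 9
y_1 = 7.5
z_1 = 1.5
h_1 = 4
x_2 = 2.5
y_2 = 6.5
z_2 = 6
x_3 = 5
y_3 = 4.5
z_3 = 2
h_3 = 3.5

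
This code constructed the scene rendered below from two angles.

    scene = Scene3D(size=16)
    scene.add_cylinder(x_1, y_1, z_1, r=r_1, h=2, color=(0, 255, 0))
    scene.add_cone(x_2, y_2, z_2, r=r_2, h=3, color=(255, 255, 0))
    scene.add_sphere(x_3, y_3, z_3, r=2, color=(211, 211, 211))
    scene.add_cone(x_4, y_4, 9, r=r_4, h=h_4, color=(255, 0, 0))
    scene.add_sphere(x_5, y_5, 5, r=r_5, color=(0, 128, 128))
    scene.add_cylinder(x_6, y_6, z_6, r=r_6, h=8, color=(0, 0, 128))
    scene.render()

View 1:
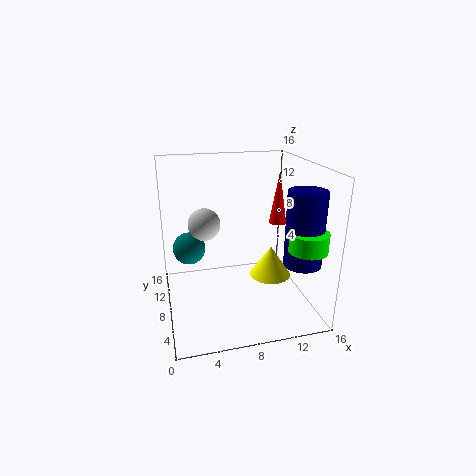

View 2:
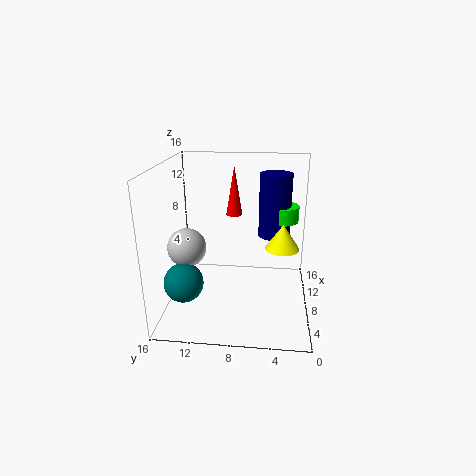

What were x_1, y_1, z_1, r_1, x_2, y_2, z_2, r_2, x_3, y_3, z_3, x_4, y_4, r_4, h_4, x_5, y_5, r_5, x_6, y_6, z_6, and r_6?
x_1 = 14
y_1 = 3
z_1 = 8
r_1 = 2
x_2 = 10
y_2 = 3
z_2 = 6
r_2 = 2
x_3 = 5
y_3 = 13
z_3 = 8
x_4 = 13
y_4 = 9
r_4 = 1
h_4 = 6
x_5 = 3
y_5 = 13
r_5 = 2
x_6 = 14
y_6 = 4
z_6 = 6
r_6 = 2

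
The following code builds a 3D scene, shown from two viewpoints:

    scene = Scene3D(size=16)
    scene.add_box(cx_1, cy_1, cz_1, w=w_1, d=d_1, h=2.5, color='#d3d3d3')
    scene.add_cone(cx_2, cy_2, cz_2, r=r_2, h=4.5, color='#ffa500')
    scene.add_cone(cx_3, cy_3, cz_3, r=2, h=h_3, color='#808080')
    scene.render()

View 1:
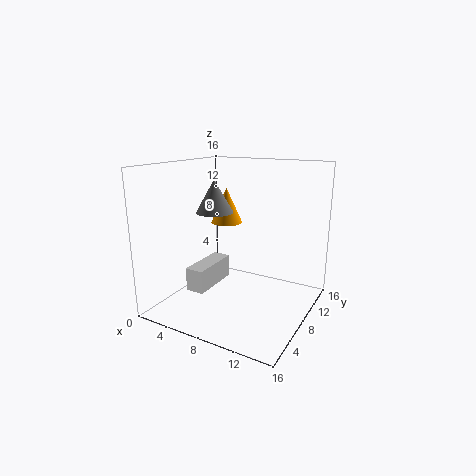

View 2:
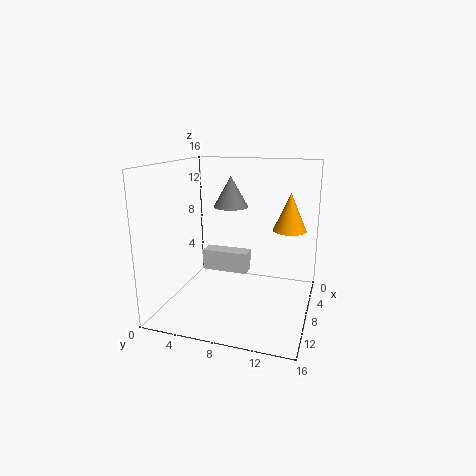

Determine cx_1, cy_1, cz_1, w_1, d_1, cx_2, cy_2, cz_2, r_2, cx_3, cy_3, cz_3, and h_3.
cx_1 = 4.5
cy_1 = 3
cz_1 = 3
w_1 = 2
d_1 = 5.5
cx_2 = 3.5
cy_2 = 13
cz_2 = 8
r_2 = 2
cx_3 = 6
cy_3 = 6.5
cz_3 = 11
h_3 = 3.5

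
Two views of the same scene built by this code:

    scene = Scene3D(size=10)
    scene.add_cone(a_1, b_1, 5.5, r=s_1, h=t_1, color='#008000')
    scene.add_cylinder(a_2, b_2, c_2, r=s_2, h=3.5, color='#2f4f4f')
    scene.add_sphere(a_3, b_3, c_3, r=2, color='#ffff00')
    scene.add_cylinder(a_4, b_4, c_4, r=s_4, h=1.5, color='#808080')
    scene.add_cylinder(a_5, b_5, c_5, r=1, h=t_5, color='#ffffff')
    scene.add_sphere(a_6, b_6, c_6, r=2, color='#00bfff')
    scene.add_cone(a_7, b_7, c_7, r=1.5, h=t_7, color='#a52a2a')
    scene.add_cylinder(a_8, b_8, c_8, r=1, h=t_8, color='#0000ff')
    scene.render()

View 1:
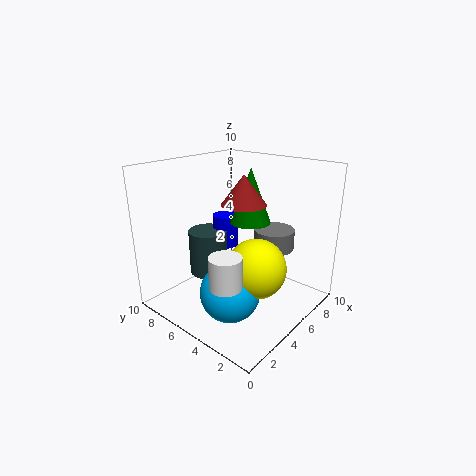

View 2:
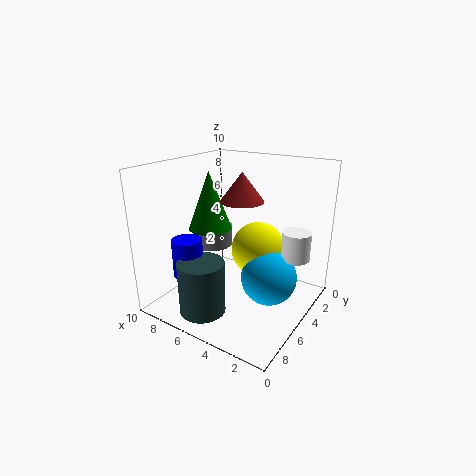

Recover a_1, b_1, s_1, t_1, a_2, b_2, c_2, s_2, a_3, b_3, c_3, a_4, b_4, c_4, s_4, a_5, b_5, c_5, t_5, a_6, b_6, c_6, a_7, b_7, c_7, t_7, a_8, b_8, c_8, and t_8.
a_1 = 7; b_1 = 5.5; s_1 = 1.5; t_1 = 4; a_2 = 5.5; b_2 = 8.5; c_2 = 1; s_2 = 1.5; a_3 = 4.5; b_3 = 3; c_3 = 3.5; a_4 = 8; b_4 = 4; c_4 = 3.5; s_4 = 1.5; a_5 = 1.5; b_5 = 3; c_5 = 3.5; t_5 = 2; a_6 = 3; b_6 = 4; c_6 = 2; a_7 = 5; b_7 = 4.5; c_7 = 7.5; t_7 = 2; a_8 = 7; b_8 = 8; c_8 = 3; t_8 = 2.5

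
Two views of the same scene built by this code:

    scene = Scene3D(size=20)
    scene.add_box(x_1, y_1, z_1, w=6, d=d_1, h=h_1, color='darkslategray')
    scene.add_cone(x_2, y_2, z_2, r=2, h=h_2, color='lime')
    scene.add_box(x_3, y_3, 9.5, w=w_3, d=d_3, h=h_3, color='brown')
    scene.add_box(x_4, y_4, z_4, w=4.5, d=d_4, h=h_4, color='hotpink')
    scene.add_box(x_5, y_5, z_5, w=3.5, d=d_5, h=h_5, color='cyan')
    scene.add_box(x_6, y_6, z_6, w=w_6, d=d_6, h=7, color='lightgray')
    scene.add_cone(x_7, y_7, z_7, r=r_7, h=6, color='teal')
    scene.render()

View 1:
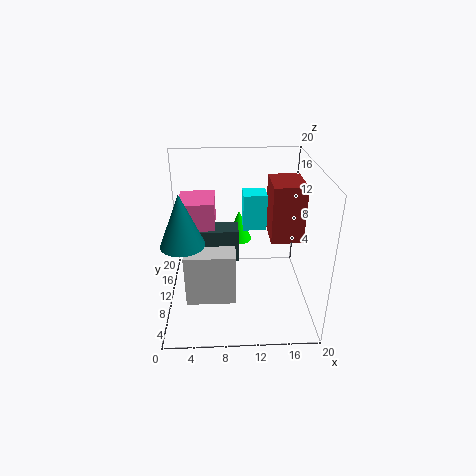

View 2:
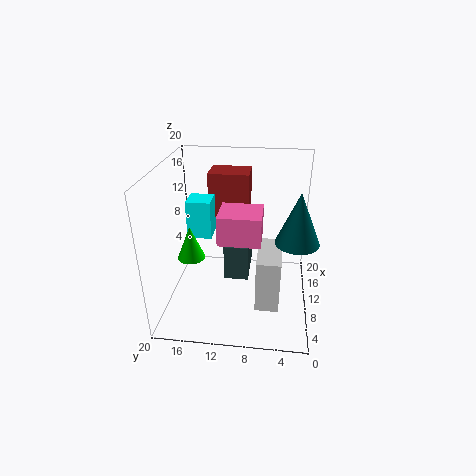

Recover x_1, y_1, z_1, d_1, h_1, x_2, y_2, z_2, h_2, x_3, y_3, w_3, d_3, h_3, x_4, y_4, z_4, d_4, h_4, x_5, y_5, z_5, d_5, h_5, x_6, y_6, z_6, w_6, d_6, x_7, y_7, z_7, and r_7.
x_1 = 4, y_1 = 8, z_1 = 7.5, d_1 = 3, h_1 = 4.5, x_2 = 10.5, y_2 = 17, z_2 = 6, h_2 = 5, x_3 = 14.5, y_3 = 9, w_3 = 4.5, d_3 = 6, h_3 = 8, x_4 = 2.5, y_4 = 6.5, z_4 = 13, d_4 = 5, h_4 = 3.5, x_5 = 11, y_5 = 14, z_5 = 9, d_5 = 3.5, h_5 = 5.5, x_6 = 3, y_6 = 4, z_6 = 3.5, w_6 = 6.5, d_6 = 3, x_7 = 3.5, y_7 = 2.5, z_7 = 13.5, r_7 = 2.5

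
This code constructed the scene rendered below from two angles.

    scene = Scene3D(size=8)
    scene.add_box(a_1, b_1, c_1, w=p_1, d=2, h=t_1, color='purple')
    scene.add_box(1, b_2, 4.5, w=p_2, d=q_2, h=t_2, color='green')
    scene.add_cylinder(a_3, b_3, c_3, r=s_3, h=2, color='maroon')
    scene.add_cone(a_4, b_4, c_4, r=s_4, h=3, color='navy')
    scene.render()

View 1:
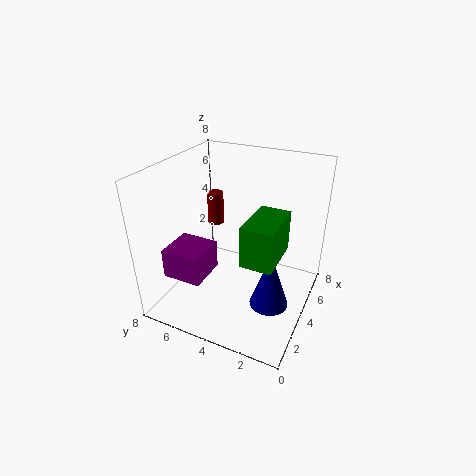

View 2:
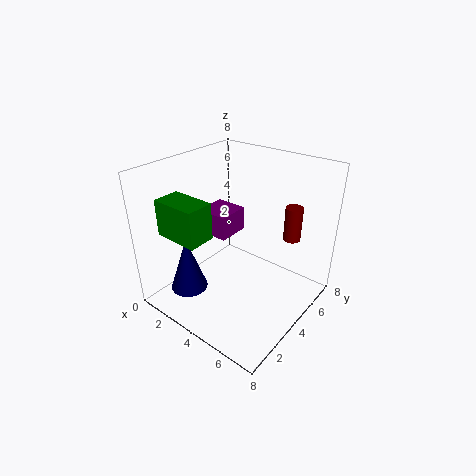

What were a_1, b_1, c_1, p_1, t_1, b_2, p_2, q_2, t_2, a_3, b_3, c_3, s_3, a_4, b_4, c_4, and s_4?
a_1 = 0.5
b_1 = 4.5
c_1 = 3
p_1 = 2
t_1 = 1.5
b_2 = 1
p_2 = 2.5
q_2 = 1.5
t_2 = 2
a_3 = 6
b_3 = 6.5
c_3 = 3.5
s_3 = 0.5
a_4 = 2.5
b_4 = 1.5
c_4 = 1.5
s_4 = 1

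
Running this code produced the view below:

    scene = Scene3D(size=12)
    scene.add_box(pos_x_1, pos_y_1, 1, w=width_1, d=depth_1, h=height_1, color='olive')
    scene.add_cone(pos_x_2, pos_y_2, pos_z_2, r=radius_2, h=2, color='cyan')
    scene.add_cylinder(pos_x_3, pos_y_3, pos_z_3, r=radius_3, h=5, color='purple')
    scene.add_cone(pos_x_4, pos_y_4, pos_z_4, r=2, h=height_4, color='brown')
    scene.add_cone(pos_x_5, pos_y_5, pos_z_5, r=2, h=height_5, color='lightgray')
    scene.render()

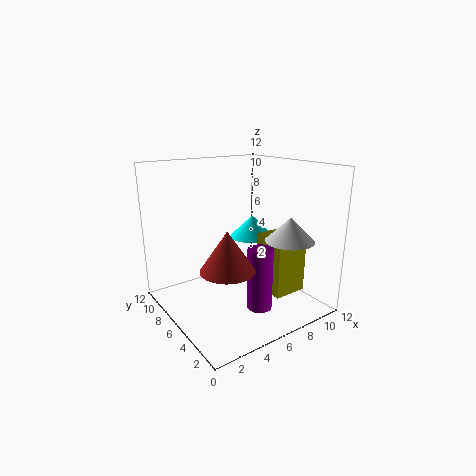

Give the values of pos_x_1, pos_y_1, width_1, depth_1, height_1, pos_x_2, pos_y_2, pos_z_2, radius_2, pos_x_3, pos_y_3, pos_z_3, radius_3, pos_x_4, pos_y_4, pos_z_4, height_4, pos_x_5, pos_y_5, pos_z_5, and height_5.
pos_x_1 = 8; pos_y_1 = 3; width_1 = 3; depth_1 = 3; height_1 = 5; pos_x_2 = 9; pos_y_2 = 8; pos_z_2 = 5; radius_2 = 2; pos_x_3 = 6; pos_y_3 = 3; pos_z_3 = 1; radius_3 = 1; pos_x_4 = 3; pos_y_4 = 3; pos_z_4 = 5; height_4 = 3; pos_x_5 = 9; pos_y_5 = 3; pos_z_5 = 6; height_5 = 2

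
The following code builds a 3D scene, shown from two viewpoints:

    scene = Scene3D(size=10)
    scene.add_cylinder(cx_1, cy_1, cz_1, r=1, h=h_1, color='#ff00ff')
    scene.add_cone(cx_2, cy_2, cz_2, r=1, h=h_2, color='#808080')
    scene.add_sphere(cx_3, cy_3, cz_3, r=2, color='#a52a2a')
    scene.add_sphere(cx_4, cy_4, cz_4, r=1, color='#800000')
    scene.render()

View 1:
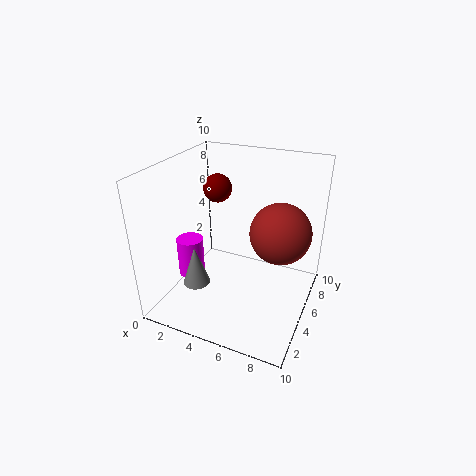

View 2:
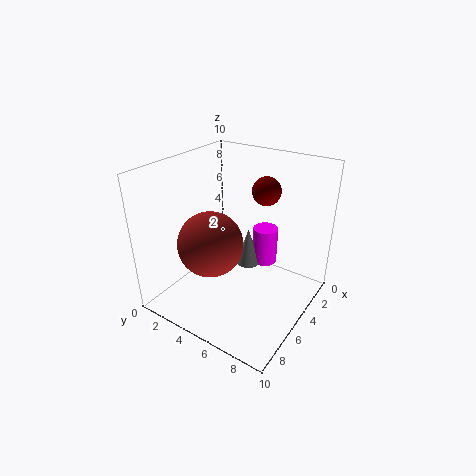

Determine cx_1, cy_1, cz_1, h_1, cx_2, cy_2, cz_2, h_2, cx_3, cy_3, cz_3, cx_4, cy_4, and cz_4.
cx_1 = 1; cy_1 = 5; cz_1 = 1; h_1 = 3; cx_2 = 2; cy_2 = 4; cz_2 = 1; h_2 = 3; cx_3 = 8; cy_3 = 5; cz_3 = 6; cx_4 = 3; cy_4 = 6; cz_4 = 8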